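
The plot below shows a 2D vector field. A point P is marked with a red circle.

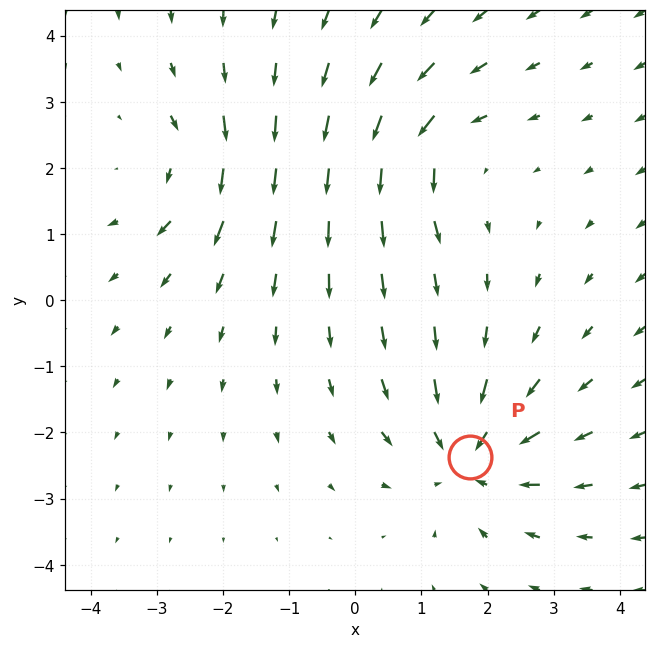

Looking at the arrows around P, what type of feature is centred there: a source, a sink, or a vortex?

sink

At P (1.7, -2.4) the arrows converge inward. Divergence about -4, curl ≈0 — negative divergence with near-zero curl is a sink.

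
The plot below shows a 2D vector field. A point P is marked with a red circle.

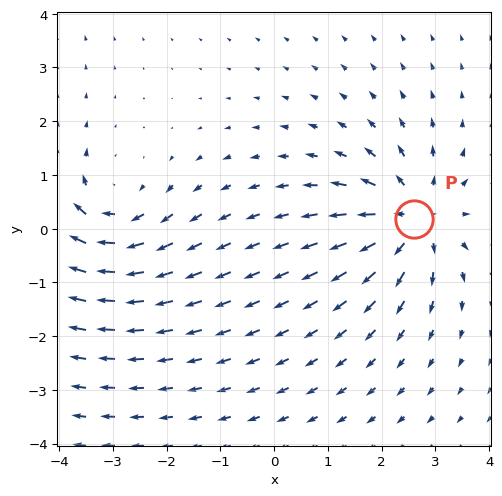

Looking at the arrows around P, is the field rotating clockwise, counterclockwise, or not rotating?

not rotating

Near P at (2.6, 0.2) the arrows show no circulation. The curl there is ≈0.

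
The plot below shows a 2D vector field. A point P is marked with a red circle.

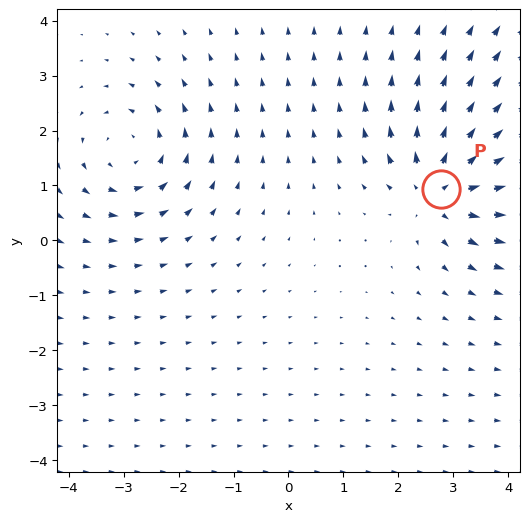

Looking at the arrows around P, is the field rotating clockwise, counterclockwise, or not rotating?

Near P at (2.8, 0.9) the arrows show no circulation. The curl there is ≈0.

not rotating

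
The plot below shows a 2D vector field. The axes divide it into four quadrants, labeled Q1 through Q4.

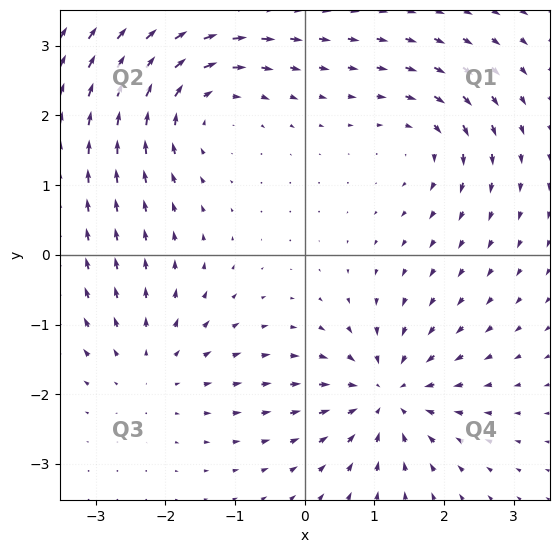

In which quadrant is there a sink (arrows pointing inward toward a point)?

The sink sits at approximately (1.2, -2.0), which lies in quadrant Q4. The divergence there is about -6, negative as expected for a sink.

Q4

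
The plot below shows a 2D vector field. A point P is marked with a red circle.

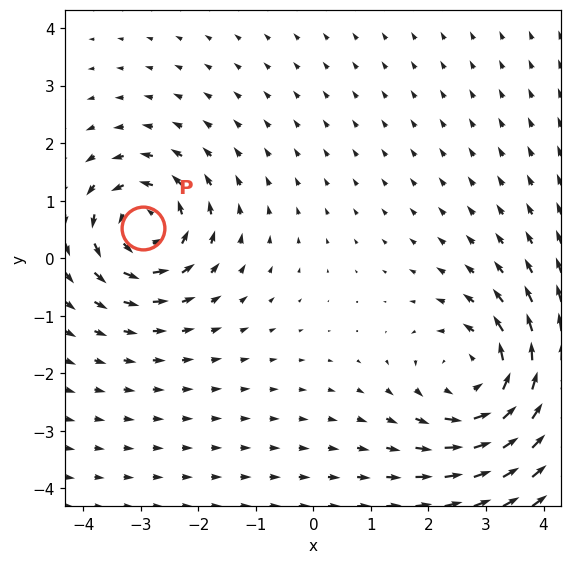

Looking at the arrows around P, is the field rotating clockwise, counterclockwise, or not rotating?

Near P at (-3.0, 0.5) the arrows circulate counterclockwise. The curl (z-component) there is about +5; positive curl means counterclockwise rotation.

counterclockwise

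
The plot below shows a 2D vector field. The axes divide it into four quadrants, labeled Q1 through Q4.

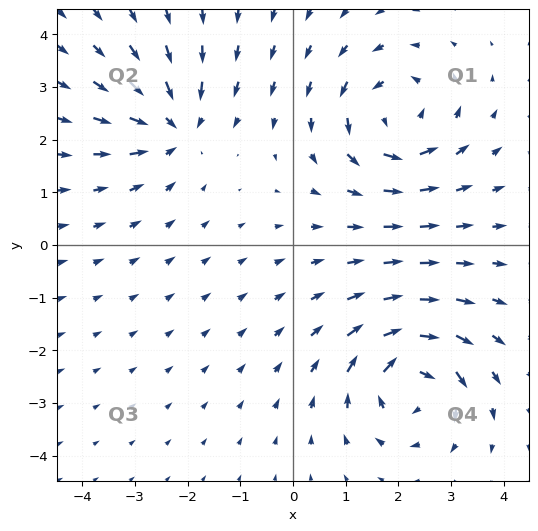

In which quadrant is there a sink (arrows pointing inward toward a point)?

Q2

The sink sits at approximately (-2.3, 2.3), which lies in quadrant Q2. The divergence there is about -5, negative as expected for a sink.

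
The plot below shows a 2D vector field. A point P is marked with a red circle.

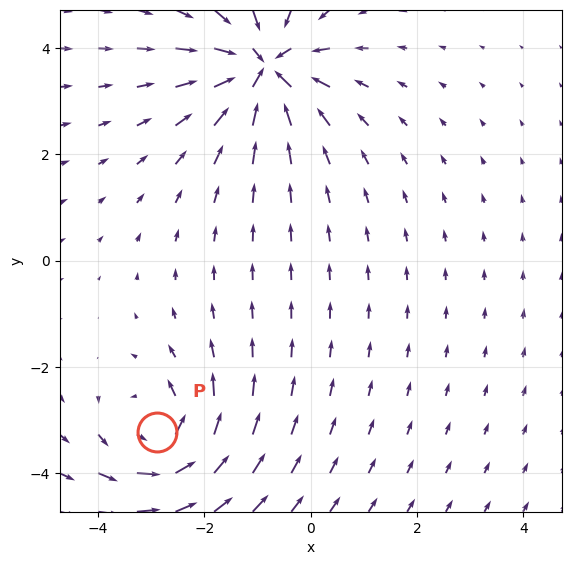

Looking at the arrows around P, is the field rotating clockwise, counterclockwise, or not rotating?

counterclockwise

Near P at (-2.9, -3.2) the arrows circulate counterclockwise. The curl (z-component) there is about +4; positive curl means counterclockwise rotation.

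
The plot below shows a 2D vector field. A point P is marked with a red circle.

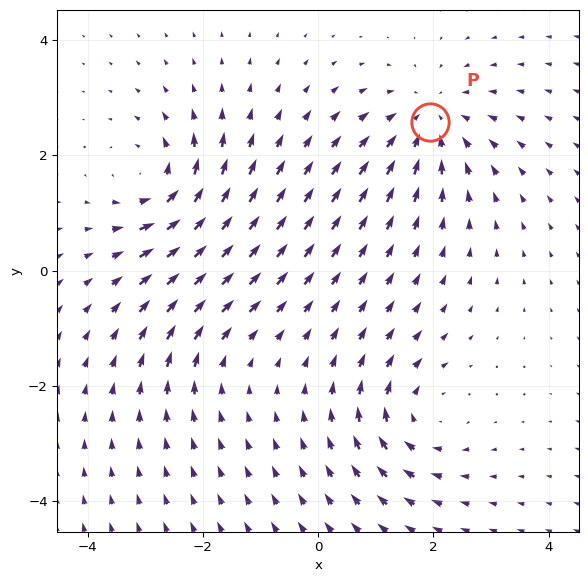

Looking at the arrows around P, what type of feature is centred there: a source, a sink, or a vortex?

At P (1.9, 2.6) the arrows converge inward. Divergence about -5, curl ≈0 — negative divergence with near-zero curl is a sink.

sink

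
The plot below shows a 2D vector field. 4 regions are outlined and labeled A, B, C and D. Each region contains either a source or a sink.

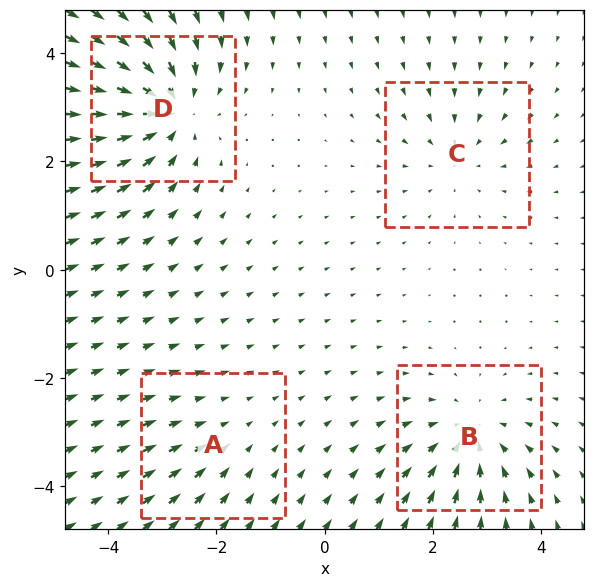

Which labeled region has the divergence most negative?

Divergence at each region's feature centre — A: about -2, B: about -4, C: about -3, D: about -6. Region D is most negative.

D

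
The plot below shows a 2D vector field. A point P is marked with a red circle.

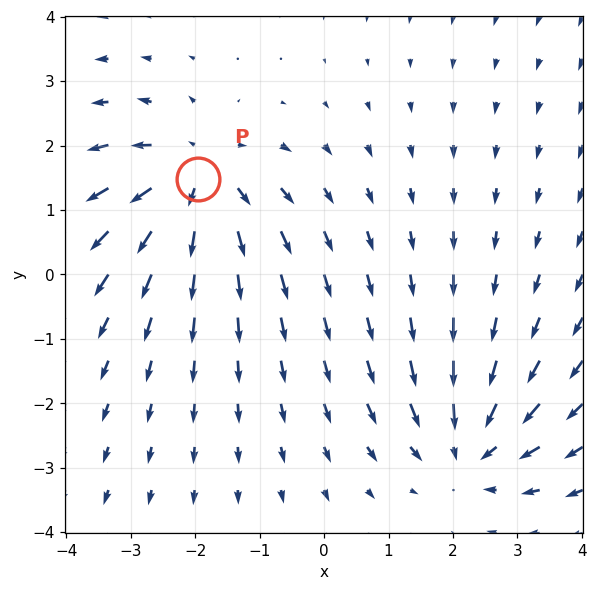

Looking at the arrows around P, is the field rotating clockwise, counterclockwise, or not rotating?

Near P at (-2.0, 1.5) the arrows show no circulation. The curl there is ≈0.

not rotating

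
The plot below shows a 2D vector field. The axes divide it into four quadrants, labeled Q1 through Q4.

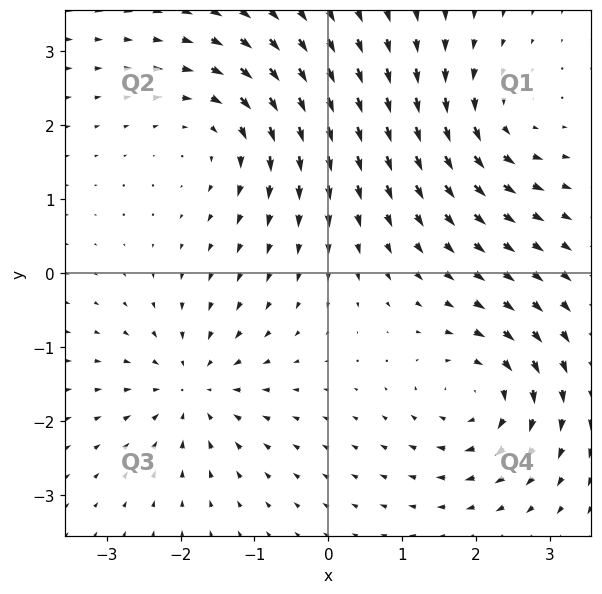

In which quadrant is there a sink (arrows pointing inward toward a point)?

Q3

The sink sits at approximately (-1.8, -1.6), which lies in quadrant Q3. The divergence there is about -5, negative as expected for a sink.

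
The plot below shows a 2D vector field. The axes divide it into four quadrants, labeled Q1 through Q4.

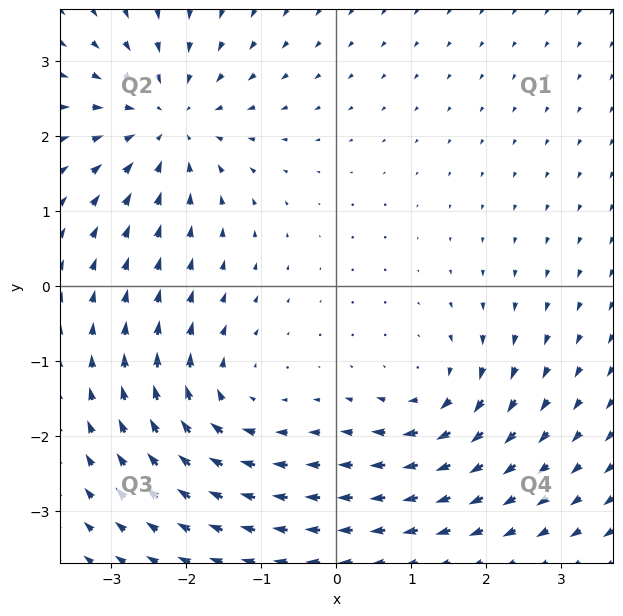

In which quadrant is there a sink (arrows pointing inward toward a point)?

Q2

The sink sits at approximately (-2.2, 2.2), which lies in quadrant Q2. The divergence there is about -4, negative as expected for a sink.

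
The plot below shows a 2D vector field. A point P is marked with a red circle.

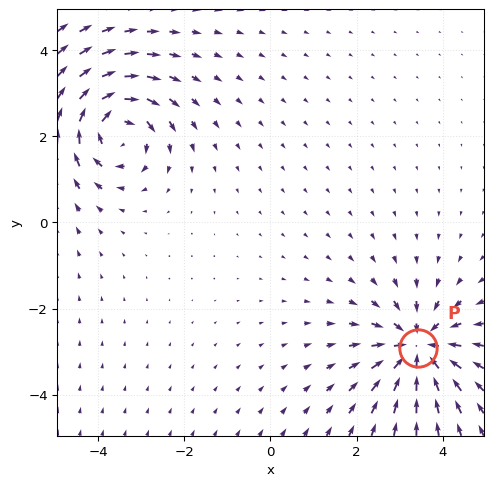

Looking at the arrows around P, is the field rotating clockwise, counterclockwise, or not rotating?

Near P at (3.4, -2.9) the arrows show no circulation. The curl there is ≈0.

not rotating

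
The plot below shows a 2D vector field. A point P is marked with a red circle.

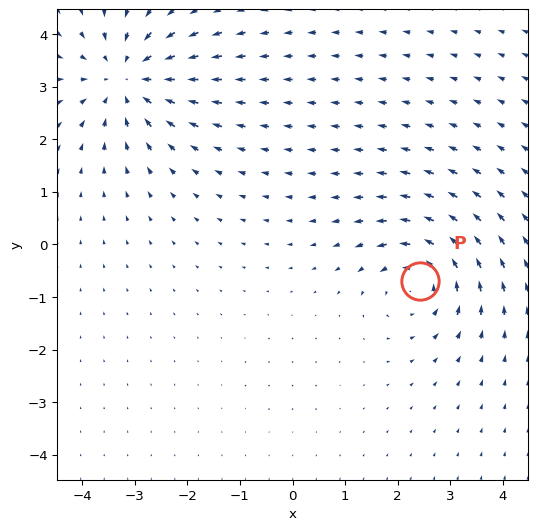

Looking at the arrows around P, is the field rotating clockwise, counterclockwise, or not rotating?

counterclockwise

Near P at (2.4, -0.7) the arrows circulate counterclockwise. The curl (z-component) there is about +5; positive curl means counterclockwise rotation.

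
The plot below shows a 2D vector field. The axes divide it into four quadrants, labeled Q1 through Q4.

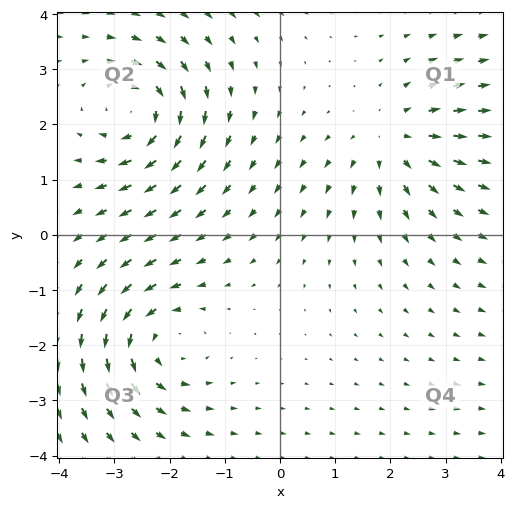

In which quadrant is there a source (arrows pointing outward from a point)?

The source sits at approximately (2.0, 1.7), which lies in quadrant Q1. The divergence there is about +3, positive as expected for a source.

Q1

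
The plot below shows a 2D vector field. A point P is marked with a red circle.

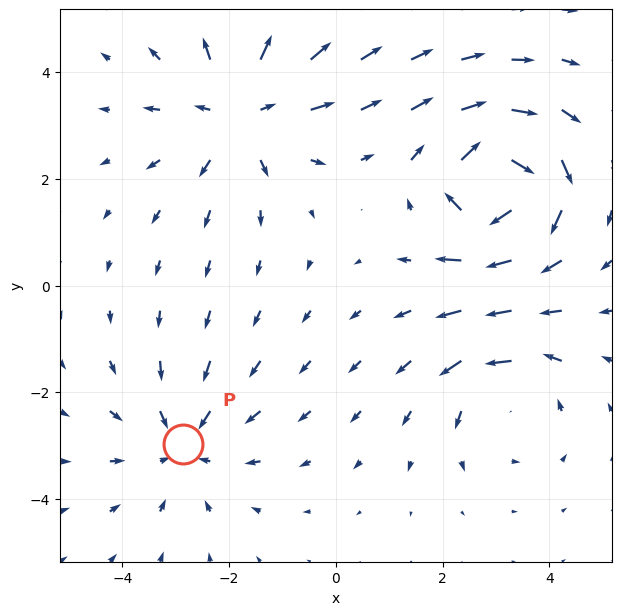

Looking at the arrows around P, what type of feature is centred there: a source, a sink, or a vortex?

sink

At P (-2.9, -3.0) the arrows converge inward. Divergence about -3, curl ≈0 — negative divergence with near-zero curl is a sink.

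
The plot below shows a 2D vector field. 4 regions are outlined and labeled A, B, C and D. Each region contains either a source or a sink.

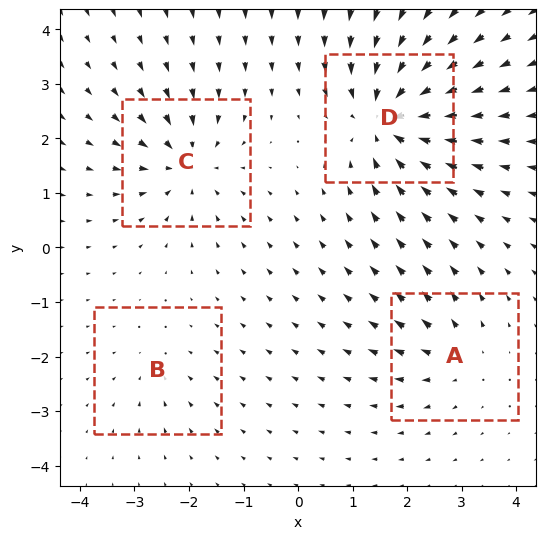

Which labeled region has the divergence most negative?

D

Divergence at each region's feature centre — A: about +4, B: about -2, C: about -6, D: about -8. Region D is most negative.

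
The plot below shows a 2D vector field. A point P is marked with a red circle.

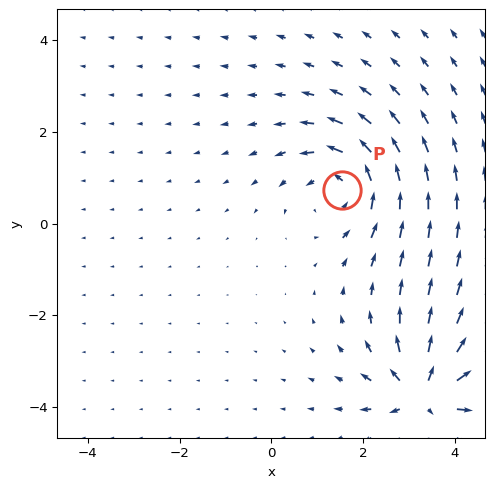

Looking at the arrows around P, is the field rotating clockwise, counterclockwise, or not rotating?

counterclockwise

Near P at (1.5, 0.7) the arrows circulate counterclockwise. The curl (z-component) there is about +5; positive curl means counterclockwise rotation.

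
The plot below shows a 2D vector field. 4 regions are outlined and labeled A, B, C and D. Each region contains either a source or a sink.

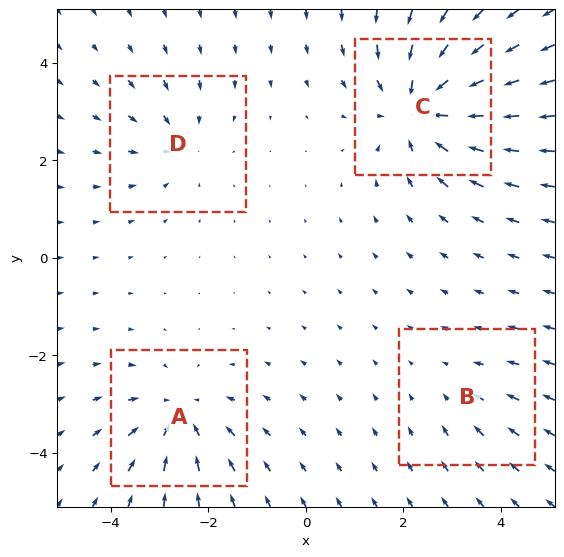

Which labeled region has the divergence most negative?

C

Divergence at each region's feature centre — A: about -4, B: about -2, C: about -7, D: about -3. Region C is most negative.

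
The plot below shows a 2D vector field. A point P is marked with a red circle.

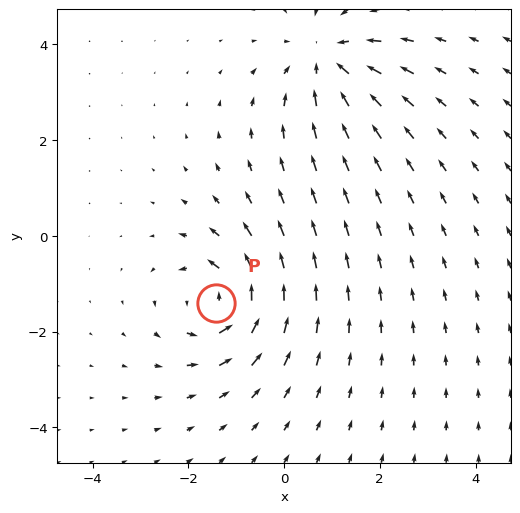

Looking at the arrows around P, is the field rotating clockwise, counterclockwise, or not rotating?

counterclockwise

Near P at (-1.4, -1.4) the arrows circulate counterclockwise. The curl (z-component) there is about +5; positive curl means counterclockwise rotation.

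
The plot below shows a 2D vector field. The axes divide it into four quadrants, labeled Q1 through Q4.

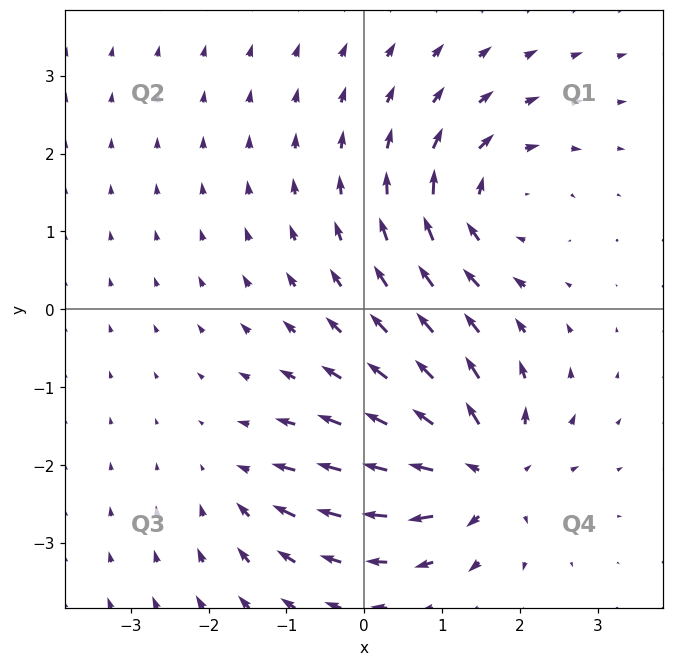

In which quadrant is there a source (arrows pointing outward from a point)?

Q4

The source sits at approximately (1.5, -2.1), which lies in quadrant Q4. The divergence there is about +7, positive as expected for a source.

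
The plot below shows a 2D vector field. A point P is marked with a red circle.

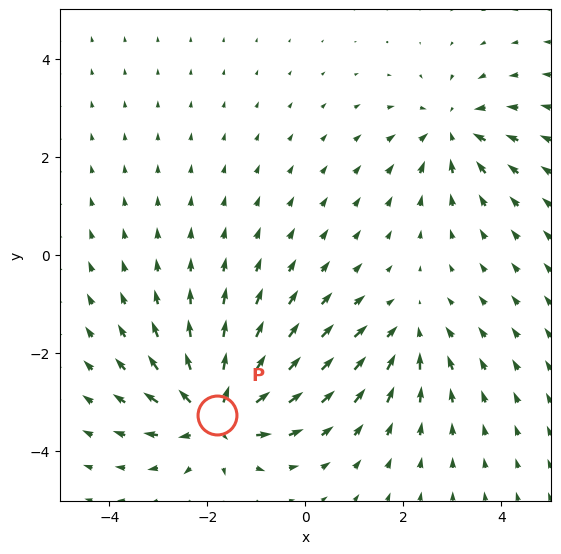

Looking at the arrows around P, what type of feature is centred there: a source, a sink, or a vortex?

At P (-1.8, -3.3) the arrows spread outward. Divergence about +7, curl ≈0 — positive divergence with near-zero curl is a source.

source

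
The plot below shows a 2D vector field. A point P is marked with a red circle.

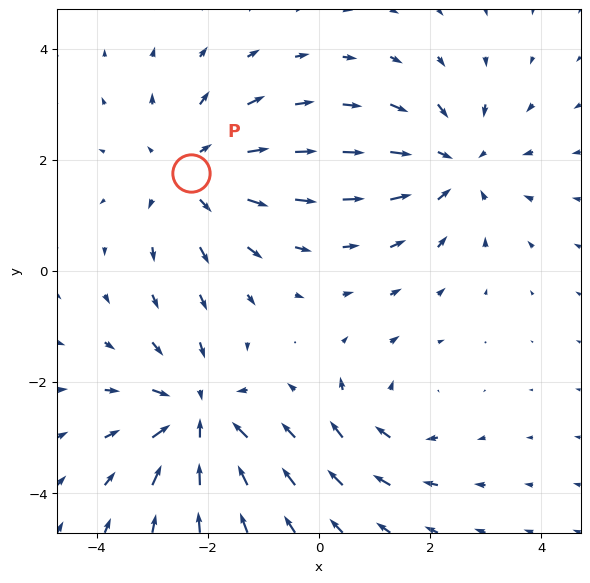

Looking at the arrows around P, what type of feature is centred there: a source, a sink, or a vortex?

source

At P (-2.3, 1.8) the arrows spread outward. Divergence about +3, curl ≈0 — positive divergence with near-zero curl is a source.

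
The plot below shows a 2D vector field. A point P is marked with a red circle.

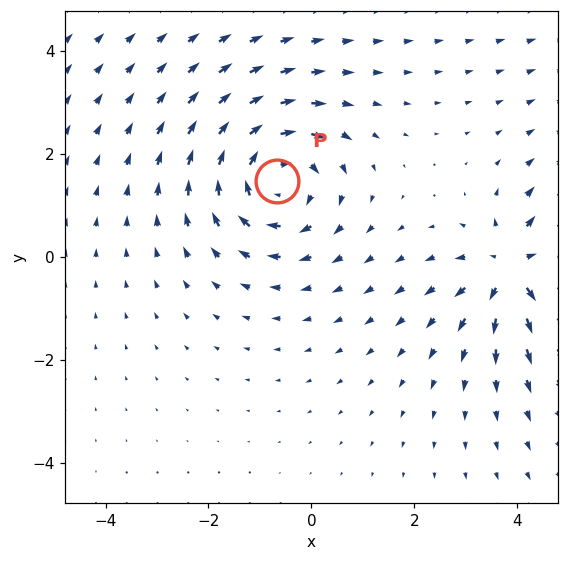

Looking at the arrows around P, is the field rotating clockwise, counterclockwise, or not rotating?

Near P at (-0.7, 1.5) the arrows circulate clockwise. The curl (z-component) there is about -3; negative curl means clockwise rotation.

clockwise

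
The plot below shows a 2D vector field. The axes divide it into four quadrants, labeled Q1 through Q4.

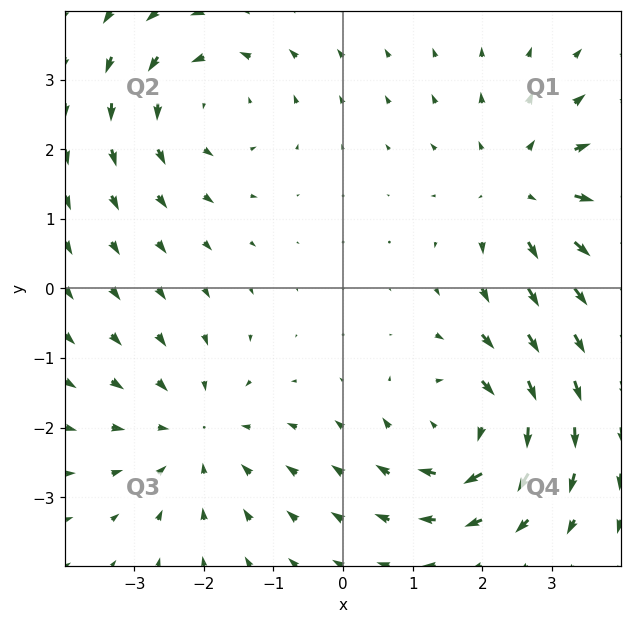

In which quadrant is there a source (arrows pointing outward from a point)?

Q1

The source sits at approximately (2.6, 1.4), which lies in quadrant Q1. The divergence there is about +4, positive as expected for a source.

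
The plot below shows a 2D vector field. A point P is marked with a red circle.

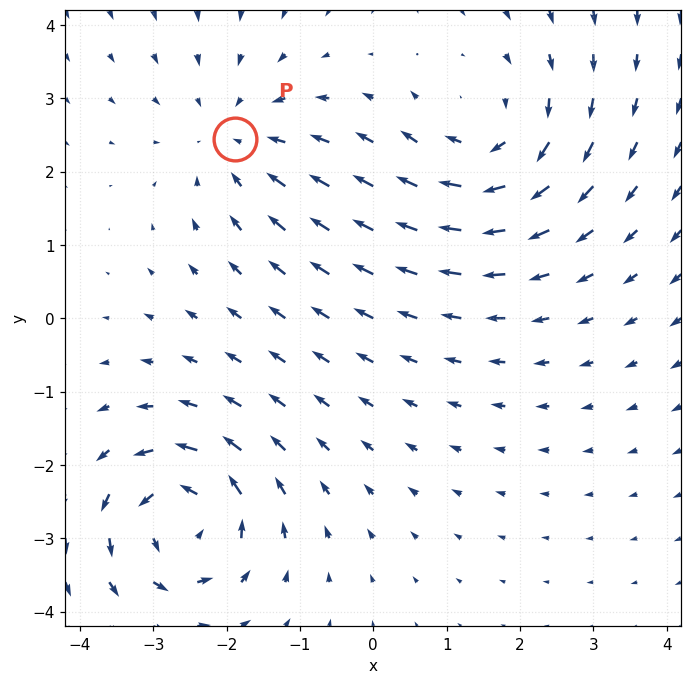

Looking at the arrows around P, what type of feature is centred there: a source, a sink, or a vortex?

At P (-1.9, 2.4) the arrows converge inward. Divergence about -3, curl ≈0 — negative divergence with near-zero curl is a sink.

sink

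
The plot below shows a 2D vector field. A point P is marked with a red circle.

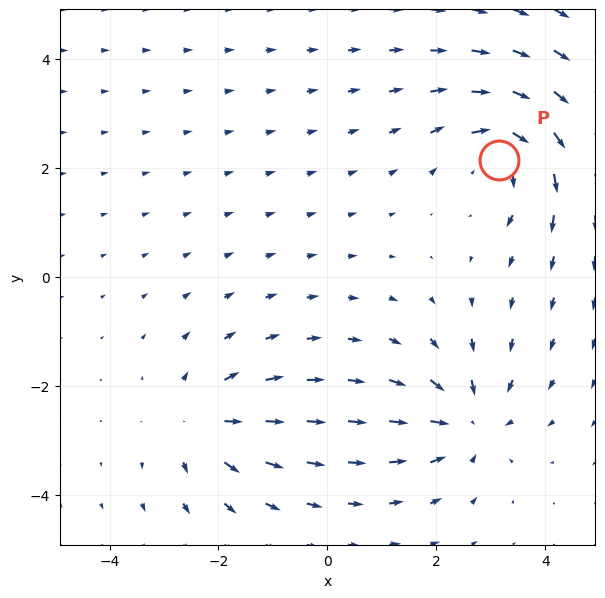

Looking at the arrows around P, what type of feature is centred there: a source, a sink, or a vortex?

At P (3.2, 2.1) the arrows circulate clockwise. Divergence ≈0, curl about -4 — near-zero divergence with nonzero curl is a vortex.

vortex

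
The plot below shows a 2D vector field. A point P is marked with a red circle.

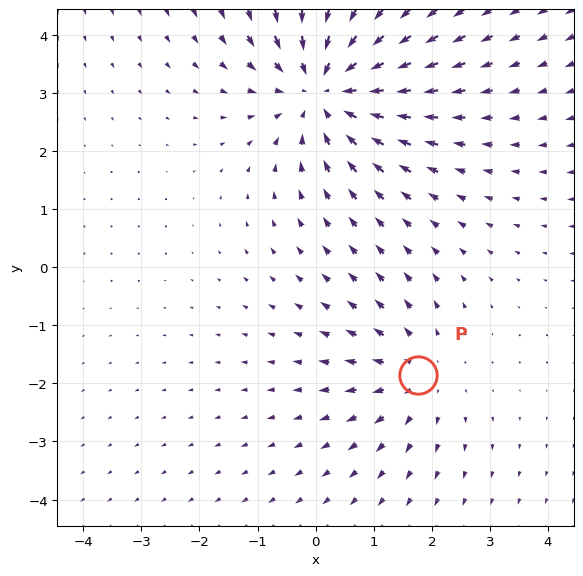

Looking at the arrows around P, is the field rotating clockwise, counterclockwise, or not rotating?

not rotating

Near P at (1.8, -1.9) the arrows show no circulation. The curl there is ≈0.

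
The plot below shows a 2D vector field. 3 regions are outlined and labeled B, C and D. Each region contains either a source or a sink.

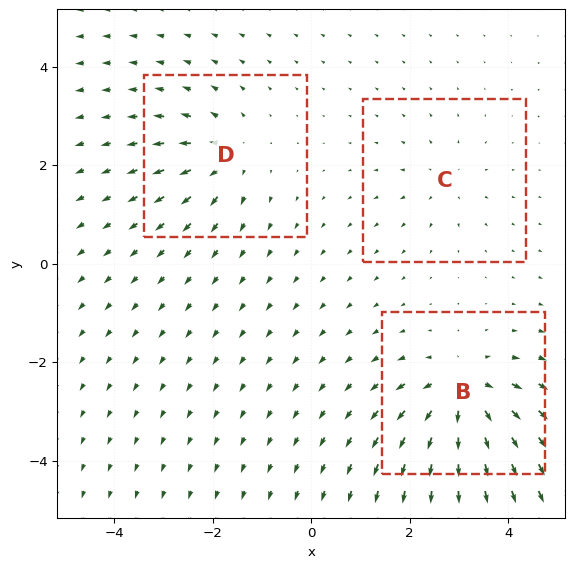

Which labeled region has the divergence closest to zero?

C

Divergence at each region's feature centre — B: about +6, C: about +2, D: about +4. Region C is closest to zero.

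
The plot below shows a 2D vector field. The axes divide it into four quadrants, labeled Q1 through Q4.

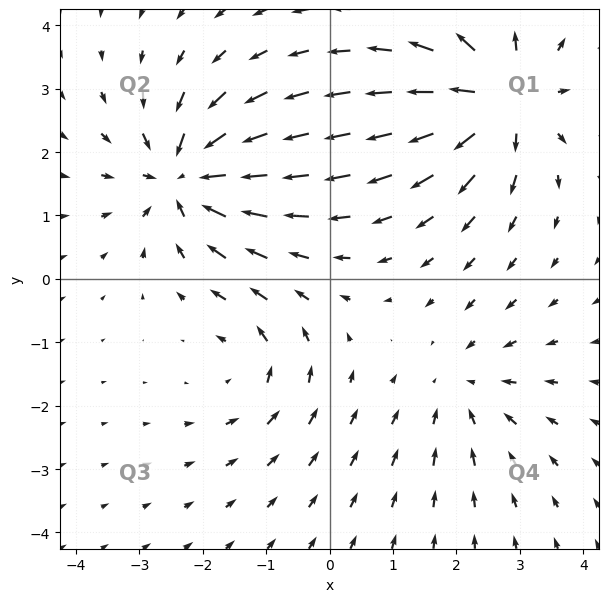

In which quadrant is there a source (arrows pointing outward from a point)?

Q1

The source sits at approximately (2.7, 2.8), which lies in quadrant Q1. The divergence there is about +6, positive as expected for a source.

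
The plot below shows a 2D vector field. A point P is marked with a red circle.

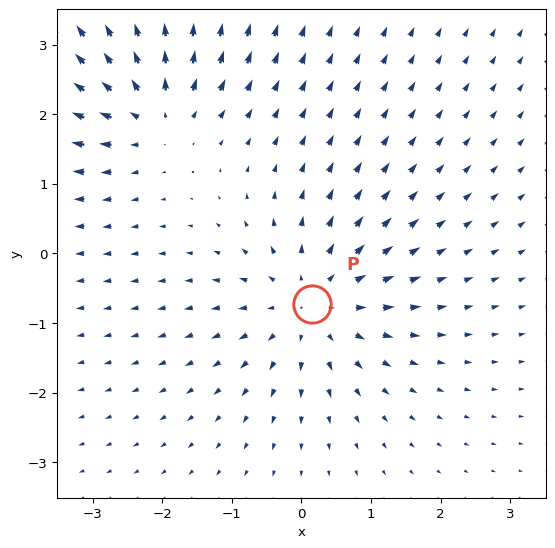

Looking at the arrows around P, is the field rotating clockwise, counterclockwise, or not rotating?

not rotating

Near P at (0.2, -0.7) the arrows show no circulation. The curl there is ≈0.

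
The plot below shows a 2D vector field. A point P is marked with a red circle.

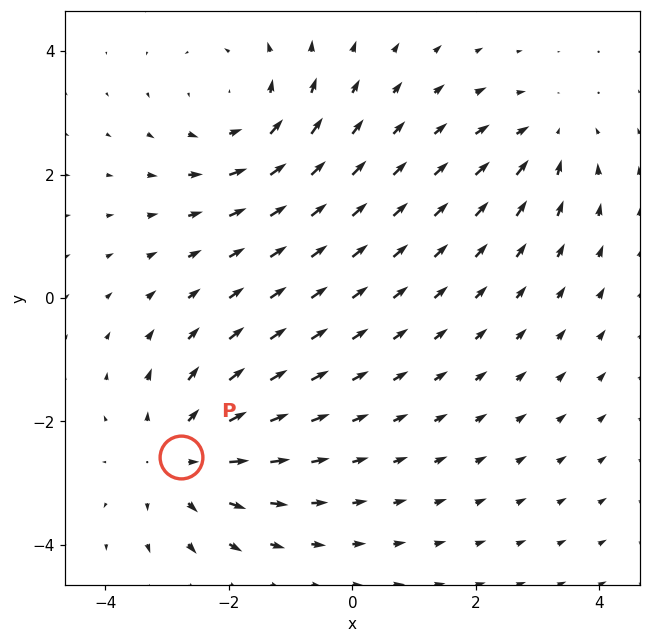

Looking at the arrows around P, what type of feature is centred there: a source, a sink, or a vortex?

At P (-2.8, -2.6) the arrows spread outward. Divergence about +4, curl ≈0 — positive divergence with near-zero curl is a source.

source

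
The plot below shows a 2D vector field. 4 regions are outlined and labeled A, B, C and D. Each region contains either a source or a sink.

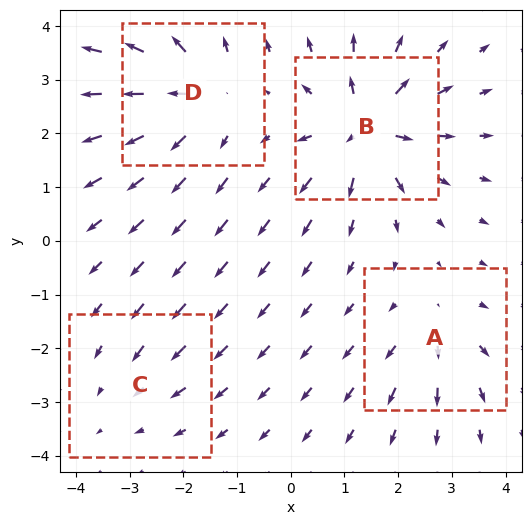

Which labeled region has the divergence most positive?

B

Divergence at each region's feature centre — A: about +4, B: about +8, C: about -2, D: about +7. Region B is most positive.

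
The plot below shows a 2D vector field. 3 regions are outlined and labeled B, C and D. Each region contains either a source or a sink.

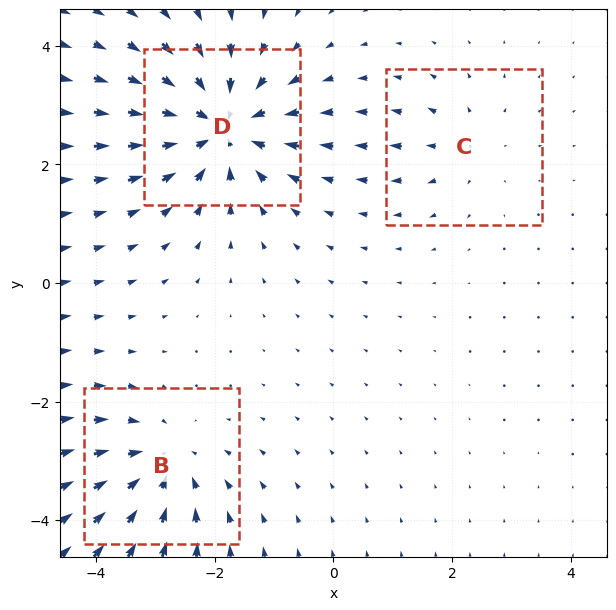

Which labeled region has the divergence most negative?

Divergence at each region's feature centre — B: about -3, C: about +2, D: about -5. Region D is most negative.

D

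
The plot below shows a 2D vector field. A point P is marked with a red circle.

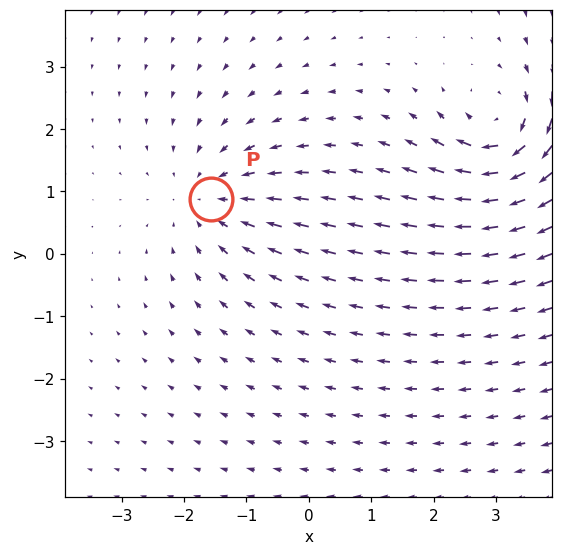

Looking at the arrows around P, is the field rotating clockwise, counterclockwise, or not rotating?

not rotating

Near P at (-1.6, 0.9) the arrows show no circulation. The curl there is ≈0.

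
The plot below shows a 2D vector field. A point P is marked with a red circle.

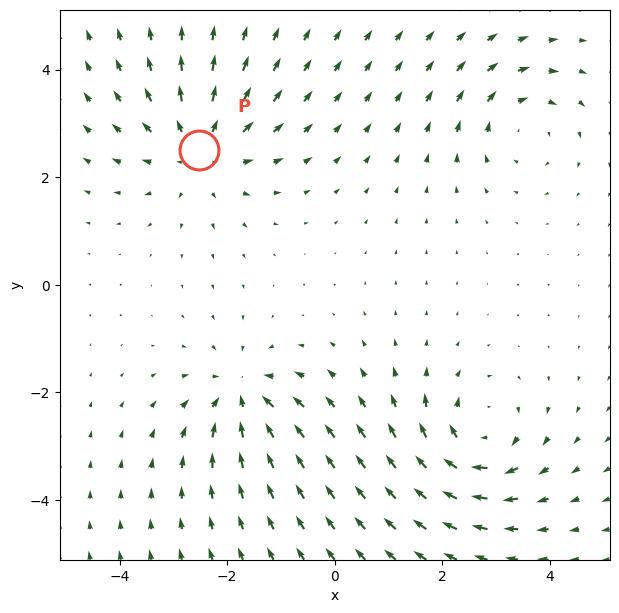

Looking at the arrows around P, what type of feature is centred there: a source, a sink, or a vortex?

source

At P (-2.5, 2.5) the arrows spread outward. Divergence about +4, curl ≈0 — positive divergence with near-zero curl is a source.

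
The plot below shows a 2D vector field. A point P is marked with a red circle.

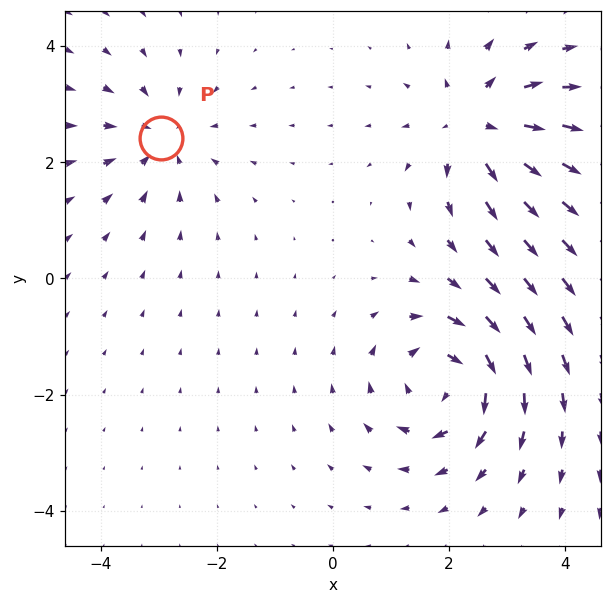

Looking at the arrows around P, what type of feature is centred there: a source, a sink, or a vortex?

sink

At P (-3.0, 2.4) the arrows converge inward. Divergence about -3, curl ≈0 — negative divergence with near-zero curl is a sink.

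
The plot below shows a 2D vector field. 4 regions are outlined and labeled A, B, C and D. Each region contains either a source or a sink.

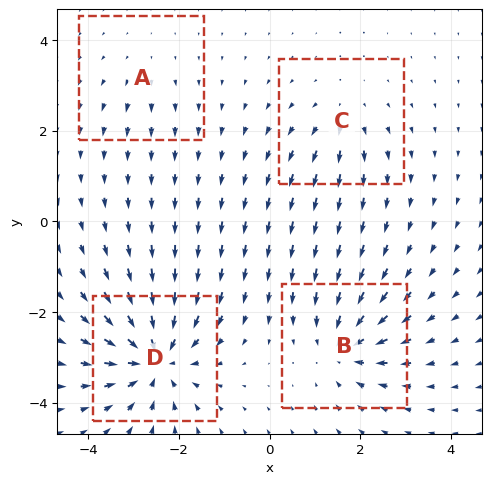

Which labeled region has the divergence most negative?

Divergence at each region's feature centre — A: about +2, B: about -5, C: about +3, D: about -8. Region D is most negative.

D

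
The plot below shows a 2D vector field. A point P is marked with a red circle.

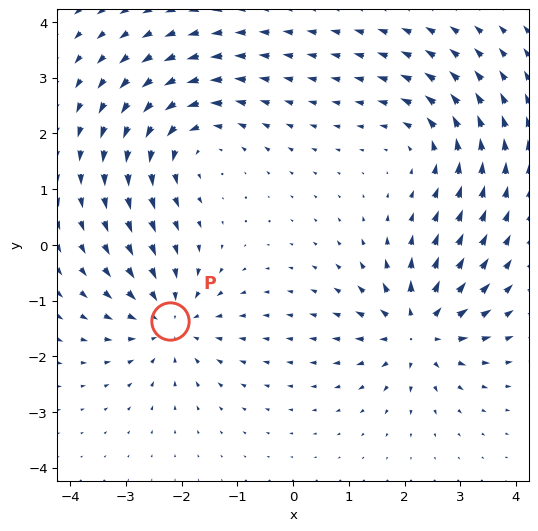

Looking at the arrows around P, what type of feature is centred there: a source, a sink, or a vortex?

sink

At P (-2.2, -1.4) the arrows converge inward. Divergence about -5, curl ≈0 — negative divergence with near-zero curl is a sink.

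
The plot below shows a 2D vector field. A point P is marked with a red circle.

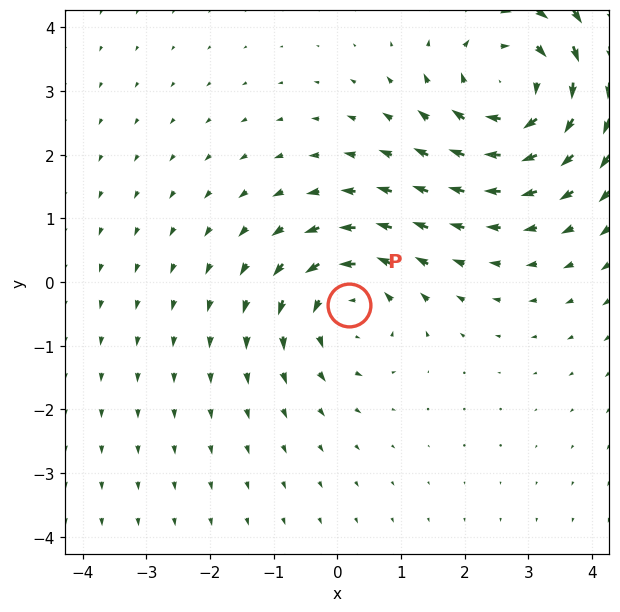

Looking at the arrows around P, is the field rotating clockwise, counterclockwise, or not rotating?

counterclockwise

Near P at (0.2, -0.4) the arrows circulate counterclockwise. The curl (z-component) there is about +4; positive curl means counterclockwise rotation.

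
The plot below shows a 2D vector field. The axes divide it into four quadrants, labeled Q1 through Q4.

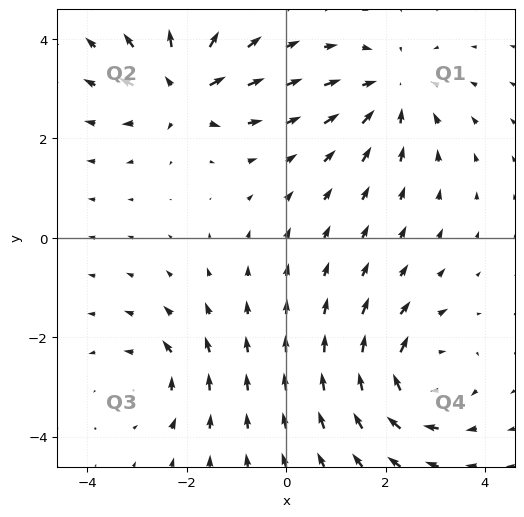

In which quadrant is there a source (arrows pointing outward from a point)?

The source sits at approximately (-2.1, 3.0), which lies in quadrant Q2. The divergence there is about +6, positive as expected for a source.

Q2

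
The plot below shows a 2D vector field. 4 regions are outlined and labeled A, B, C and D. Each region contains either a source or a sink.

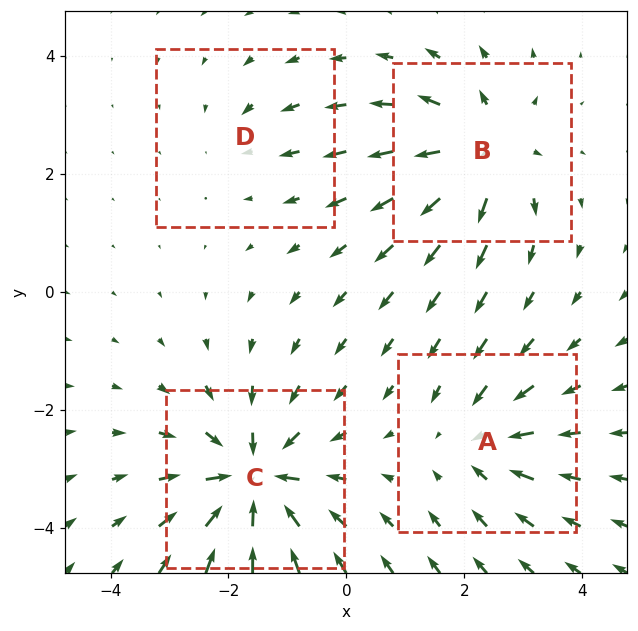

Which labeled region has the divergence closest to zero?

D

Divergence at each region's feature centre — A: about -4, B: about +5, C: about -7, D: about -2. Region D is closest to zero.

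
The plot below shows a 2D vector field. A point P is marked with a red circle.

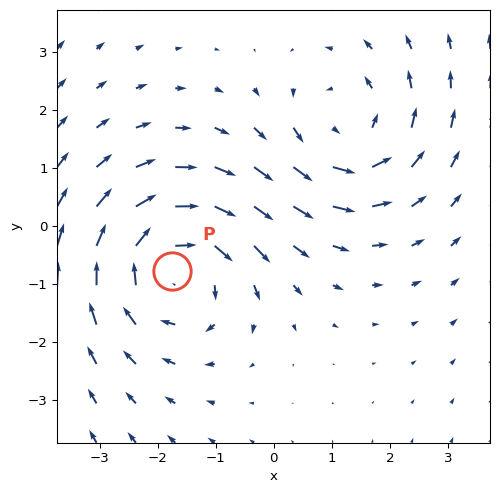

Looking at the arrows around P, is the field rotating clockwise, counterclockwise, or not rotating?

Near P at (-1.8, -0.8) the arrows circulate clockwise. The curl (z-component) there is about -4; negative curl means clockwise rotation.

clockwise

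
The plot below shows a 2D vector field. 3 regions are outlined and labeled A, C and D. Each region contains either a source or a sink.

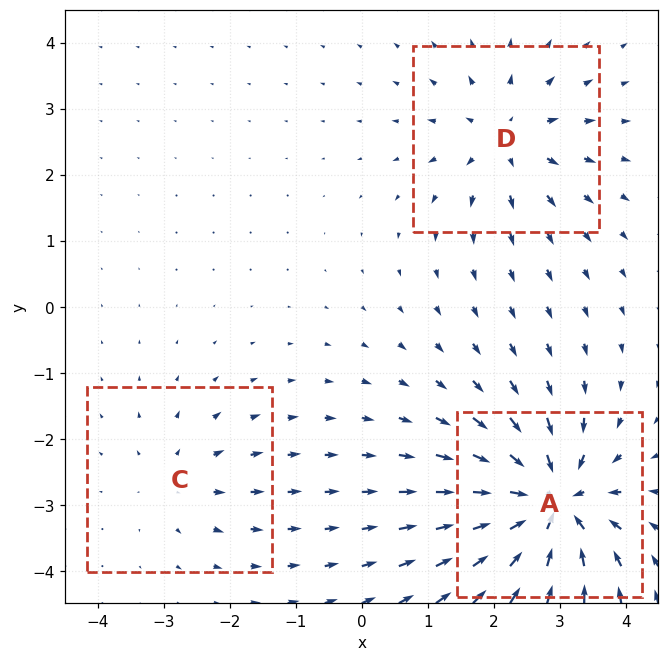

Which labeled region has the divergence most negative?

Divergence at each region's feature centre — A: about -7, C: about +2, D: about +4. Region A is most negative.

A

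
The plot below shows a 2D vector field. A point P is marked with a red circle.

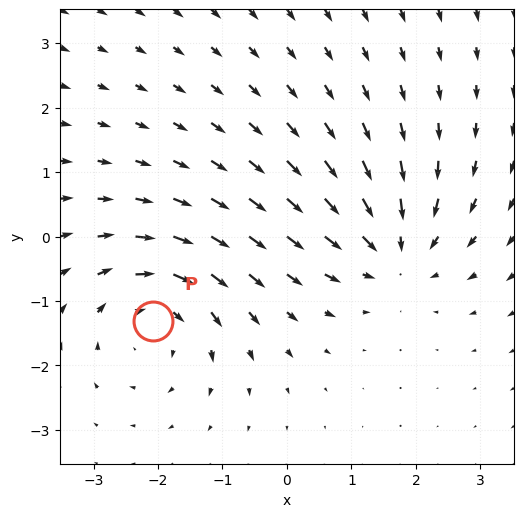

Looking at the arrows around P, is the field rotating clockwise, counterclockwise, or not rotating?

Near P at (-2.1, -1.3) the arrows circulate clockwise. The curl (z-component) there is about -5; negative curl means clockwise rotation.

clockwise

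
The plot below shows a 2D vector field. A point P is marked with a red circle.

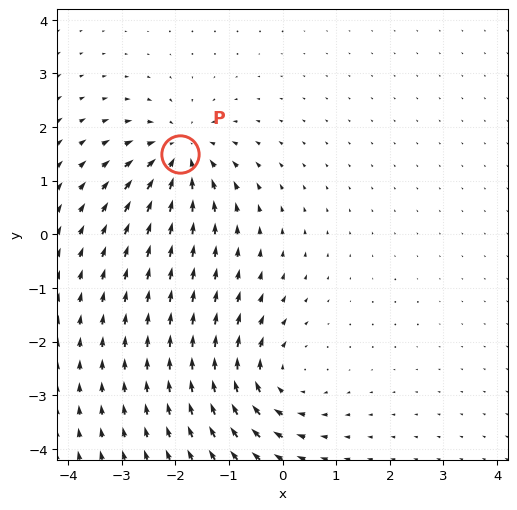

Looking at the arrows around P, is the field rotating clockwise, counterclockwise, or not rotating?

Near P at (-1.9, 1.5) the arrows show no circulation. The curl there is ≈0.

not rotating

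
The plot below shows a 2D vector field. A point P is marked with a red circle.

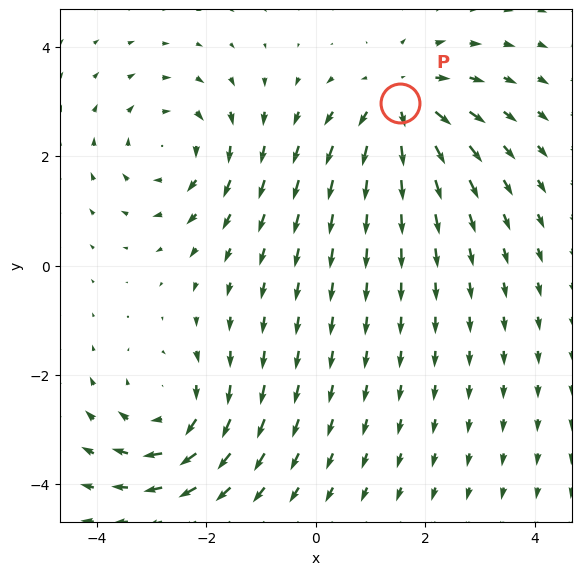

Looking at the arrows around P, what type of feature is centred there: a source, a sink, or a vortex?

source

At P (1.5, 3.0) the arrows spread outward. Divergence about +5, curl ≈0 — positive divergence with near-zero curl is a source.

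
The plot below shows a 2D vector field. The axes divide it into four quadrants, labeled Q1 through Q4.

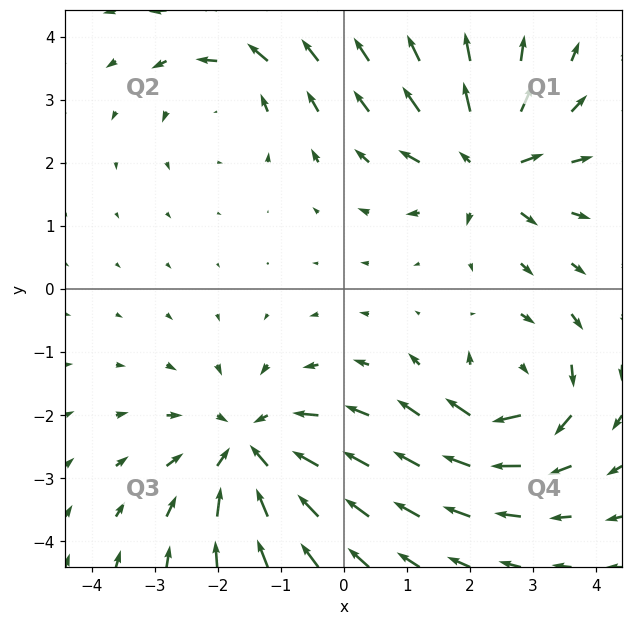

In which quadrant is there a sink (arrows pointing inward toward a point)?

Q3

The sink sits at approximately (-1.5, -2.5), which lies in quadrant Q3. The divergence there is about -5, negative as expected for a sink.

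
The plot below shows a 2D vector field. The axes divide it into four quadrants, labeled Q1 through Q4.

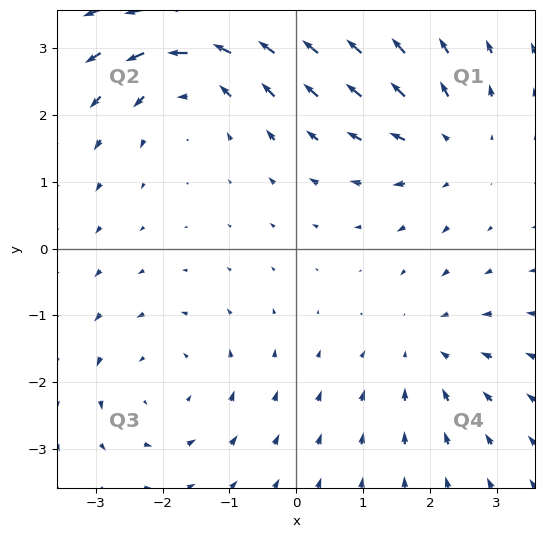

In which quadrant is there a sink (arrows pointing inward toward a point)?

The sink sits at approximately (1.9, -1.5), which lies in quadrant Q4. The divergence there is about -3, negative as expected for a sink.

Q4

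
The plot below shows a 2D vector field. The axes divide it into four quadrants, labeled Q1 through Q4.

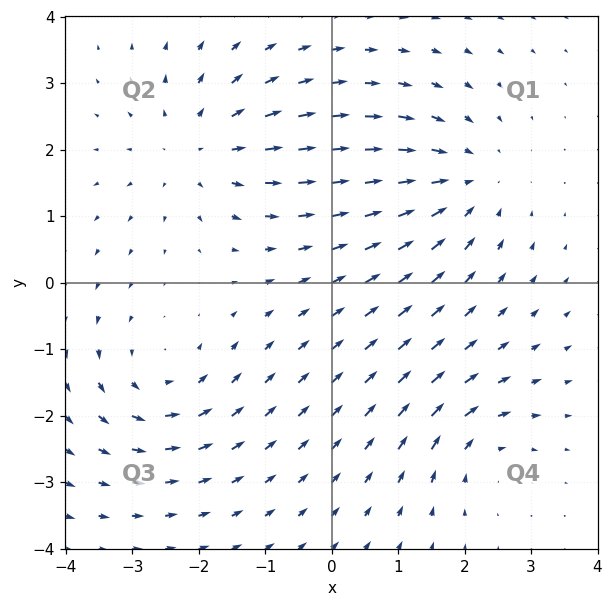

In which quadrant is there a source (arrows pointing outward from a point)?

Q2

The source sits at approximately (-2.0, 2.0), which lies in quadrant Q2. The divergence there is about +4, positive as expected for a source.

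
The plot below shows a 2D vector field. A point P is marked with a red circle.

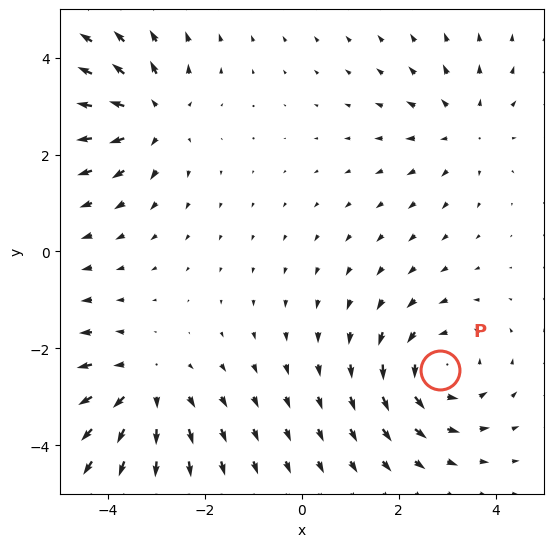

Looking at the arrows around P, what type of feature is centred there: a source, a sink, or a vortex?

vortex

At P (2.8, -2.5) the arrows circulate counterclockwise. Divergence ≈0, curl about +4 — near-zero divergence with nonzero curl is a vortex.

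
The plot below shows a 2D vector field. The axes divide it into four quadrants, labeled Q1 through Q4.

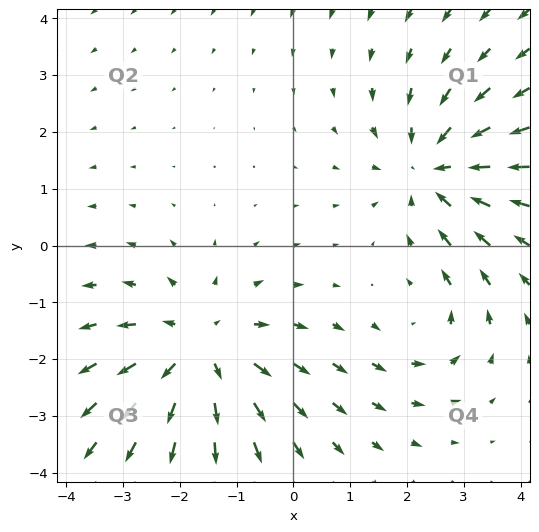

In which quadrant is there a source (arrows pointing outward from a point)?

The source sits at approximately (-1.6, -1.8), which lies in quadrant Q3. The divergence there is about +4, positive as expected for a source.

Q3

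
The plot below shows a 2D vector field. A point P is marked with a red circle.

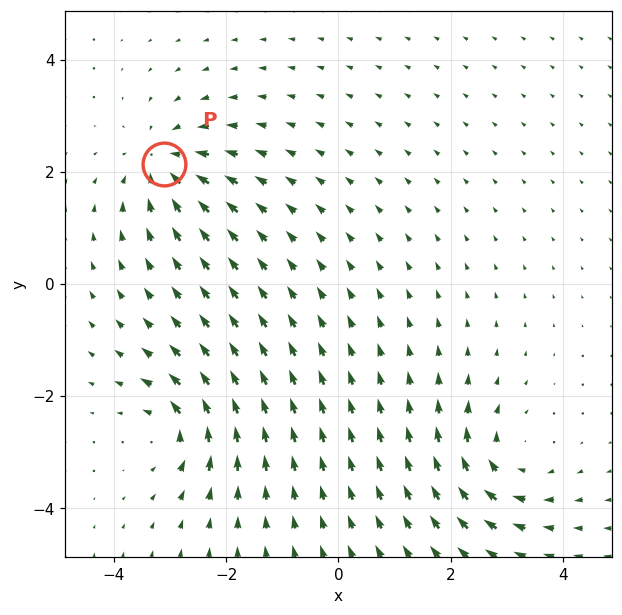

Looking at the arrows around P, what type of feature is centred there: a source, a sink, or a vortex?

At P (-3.1, 2.1) the arrows converge inward. Divergence about -5, curl ≈0 — negative divergence with near-zero curl is a sink.

sink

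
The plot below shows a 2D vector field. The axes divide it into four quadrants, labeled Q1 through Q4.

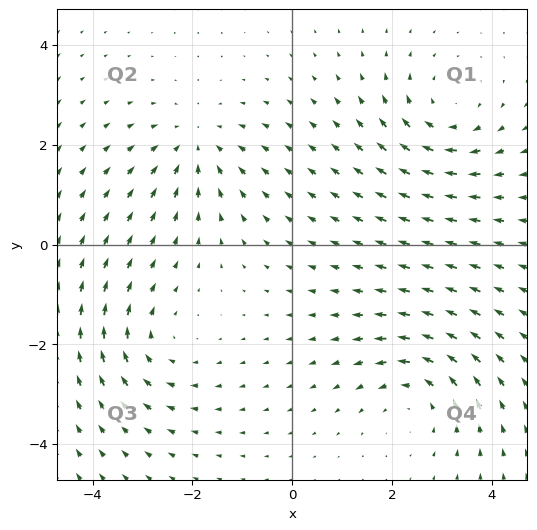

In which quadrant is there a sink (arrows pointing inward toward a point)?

The sink sits at approximately (-1.9, 2.0), which lies in quadrant Q2. The divergence there is about -4, negative as expected for a sink.

Q2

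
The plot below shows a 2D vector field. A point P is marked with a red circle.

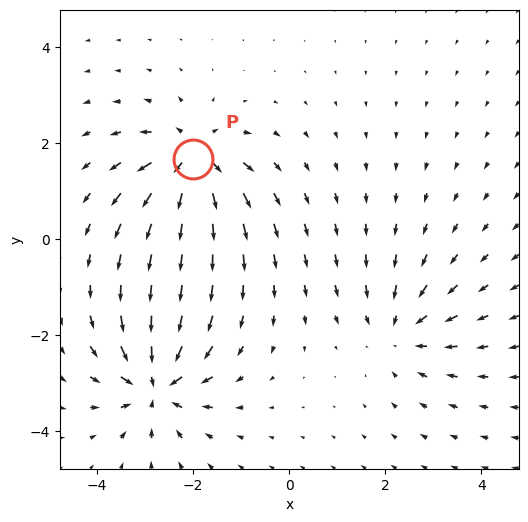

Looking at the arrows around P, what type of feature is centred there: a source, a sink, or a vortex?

source

At P (-2.0, 1.7) the arrows spread outward. Divergence about +6, curl ≈0 — positive divergence with near-zero curl is a source.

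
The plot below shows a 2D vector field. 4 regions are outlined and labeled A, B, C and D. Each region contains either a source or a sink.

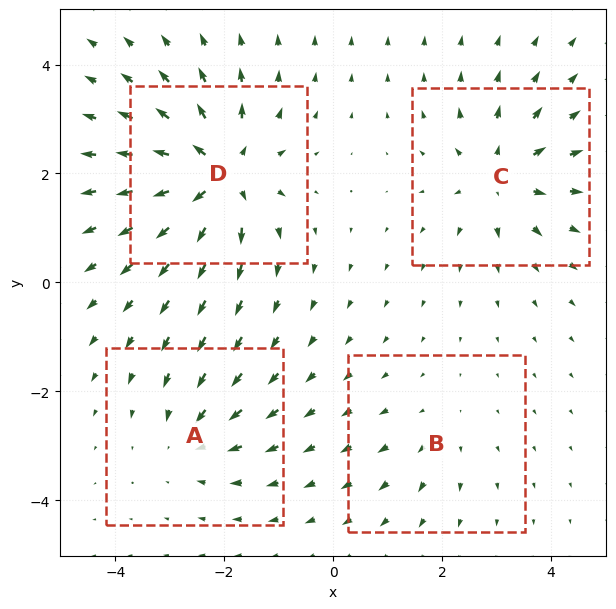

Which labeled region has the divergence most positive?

D

Divergence at each region's feature centre — A: about -4, B: about +2, C: about +5, D: about +7. Region D is most positive.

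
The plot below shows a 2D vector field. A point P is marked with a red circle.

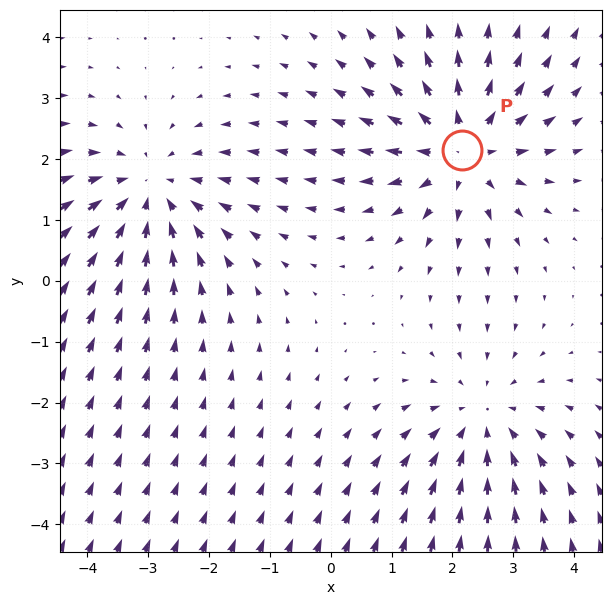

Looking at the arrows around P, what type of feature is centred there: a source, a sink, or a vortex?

source

At P (2.2, 2.2) the arrows spread outward. Divergence about +3, curl ≈0 — positive divergence with near-zero curl is a source.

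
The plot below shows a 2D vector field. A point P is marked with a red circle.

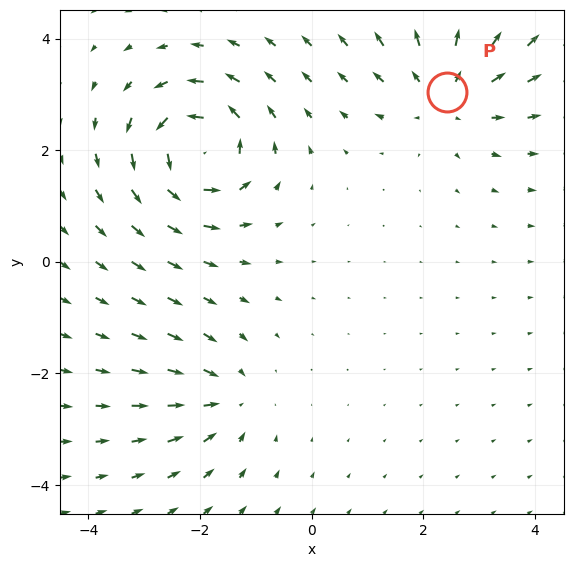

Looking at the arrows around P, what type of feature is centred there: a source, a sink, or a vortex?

At P (2.4, 3.0) the arrows spread outward. Divergence about +4, curl ≈0 — positive divergence with near-zero curl is a source.

source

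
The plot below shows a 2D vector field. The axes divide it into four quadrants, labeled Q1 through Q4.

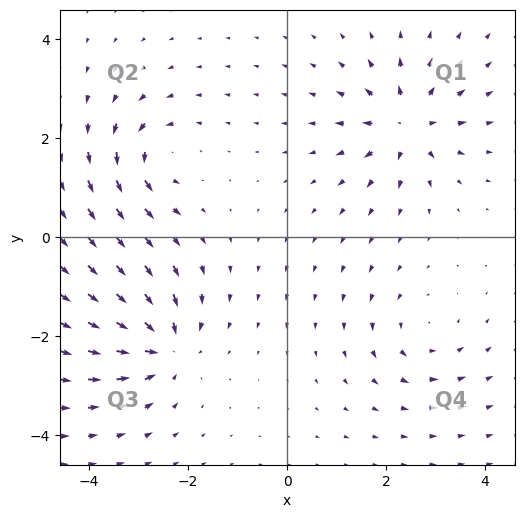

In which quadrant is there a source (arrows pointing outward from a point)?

The source sits at approximately (2.4, 2.3), which lies in quadrant Q1. The divergence there is about +5, positive as expected for a source.

Q1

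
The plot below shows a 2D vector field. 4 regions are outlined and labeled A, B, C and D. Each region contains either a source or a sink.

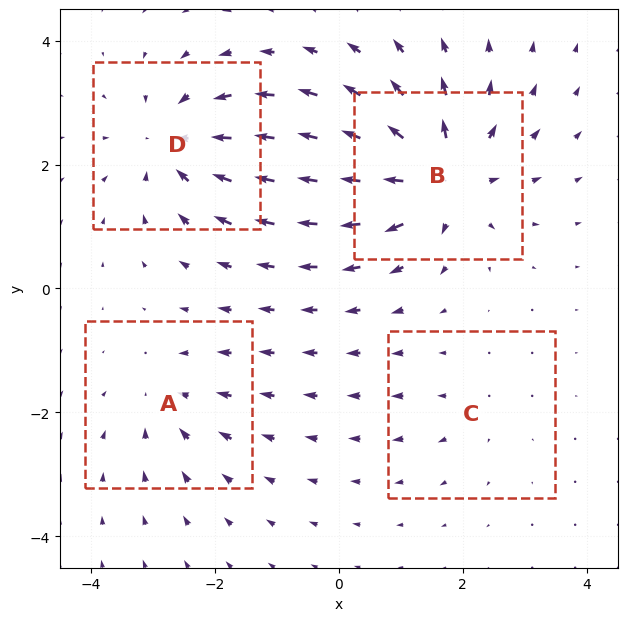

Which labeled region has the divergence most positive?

Divergence at each region's feature centre — A: about -3, B: about +7, C: about +2, D: about -6. Region B is most positive.

B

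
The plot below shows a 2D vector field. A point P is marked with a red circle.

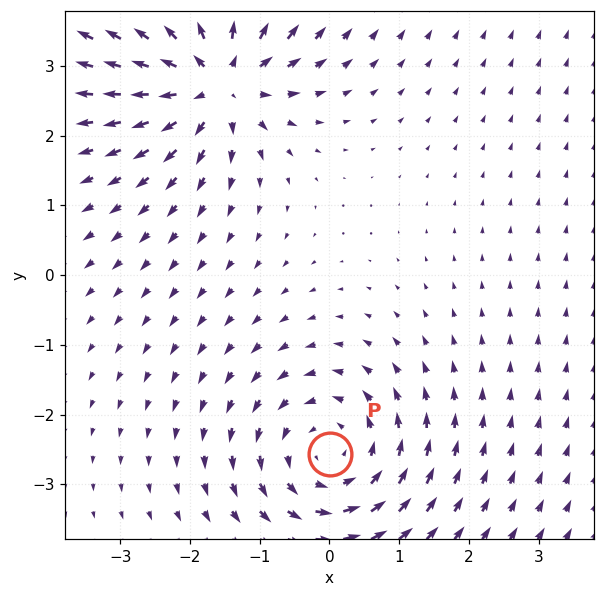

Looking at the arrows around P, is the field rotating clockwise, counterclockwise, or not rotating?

Near P at (0.0, -2.6) the arrows circulate counterclockwise. The curl (z-component) there is about +3; positive curl means counterclockwise rotation.

counterclockwise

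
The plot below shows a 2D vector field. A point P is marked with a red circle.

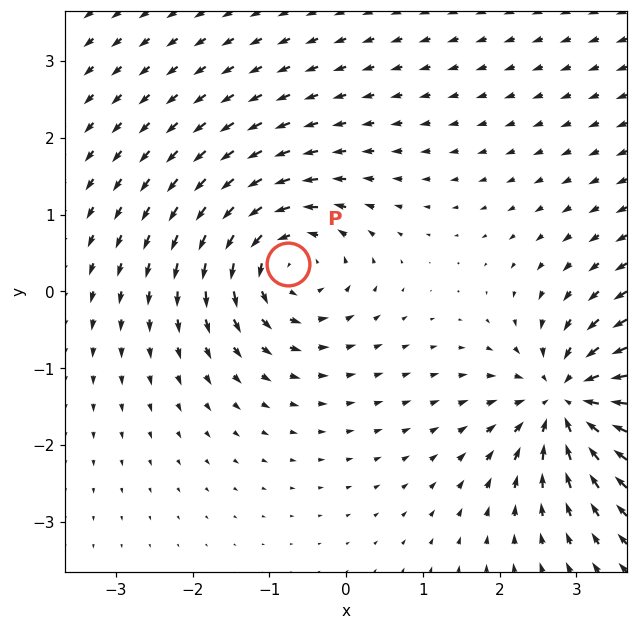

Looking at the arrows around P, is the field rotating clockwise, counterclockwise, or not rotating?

Near P at (-0.8, 0.4) the arrows circulate counterclockwise. The curl (z-component) there is about +5; positive curl means counterclockwise rotation.

counterclockwise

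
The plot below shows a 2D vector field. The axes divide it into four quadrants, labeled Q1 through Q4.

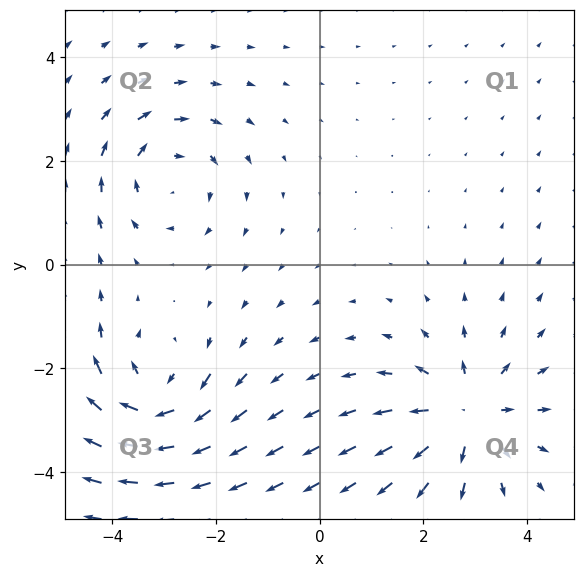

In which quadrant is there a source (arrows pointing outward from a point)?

The source sits at approximately (2.8, -2.9), which lies in quadrant Q4. The divergence there is about +5, positive as expected for a source.

Q4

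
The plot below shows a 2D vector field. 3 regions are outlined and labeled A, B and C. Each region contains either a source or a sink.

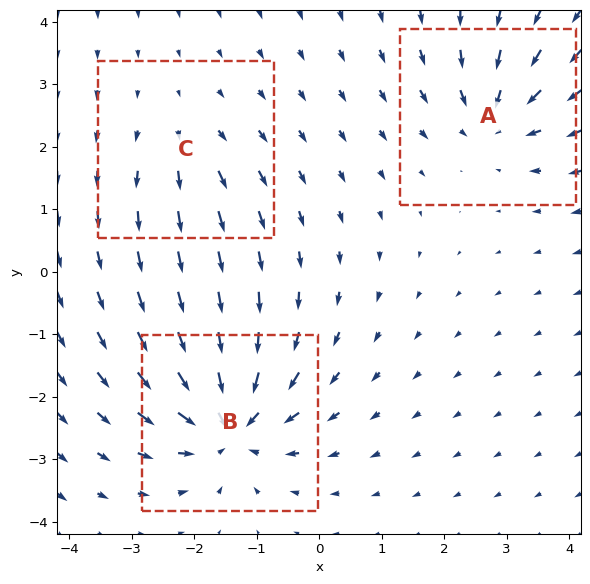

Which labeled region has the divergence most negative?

B

Divergence at each region's feature centre — A: about -4, B: about -6, C: about +2. Region B is most negative.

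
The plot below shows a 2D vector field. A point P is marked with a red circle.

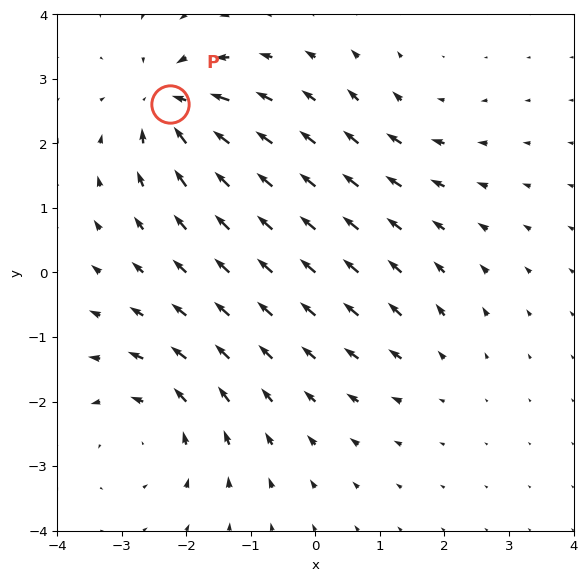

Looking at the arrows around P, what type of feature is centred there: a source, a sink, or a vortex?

At P (-2.3, 2.6) the arrows converge inward. Divergence about -7, curl ≈0 — negative divergence with near-zero curl is a sink.

sink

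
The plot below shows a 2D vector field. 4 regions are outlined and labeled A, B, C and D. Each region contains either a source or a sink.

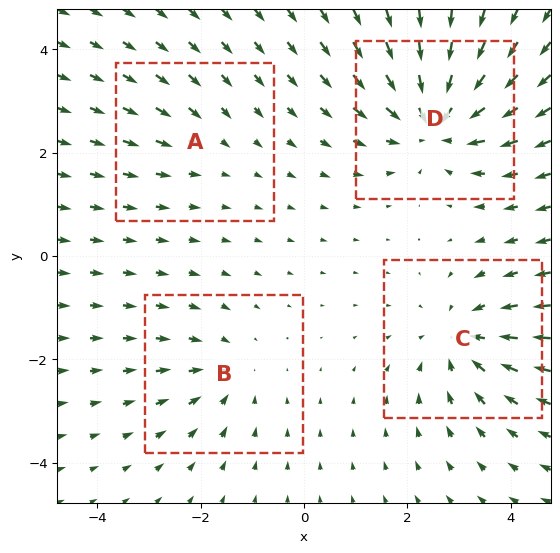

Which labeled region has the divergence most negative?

D

Divergence at each region's feature centre — A: about -2, B: about -3, C: about -5, D: about -6. Region D is most negative.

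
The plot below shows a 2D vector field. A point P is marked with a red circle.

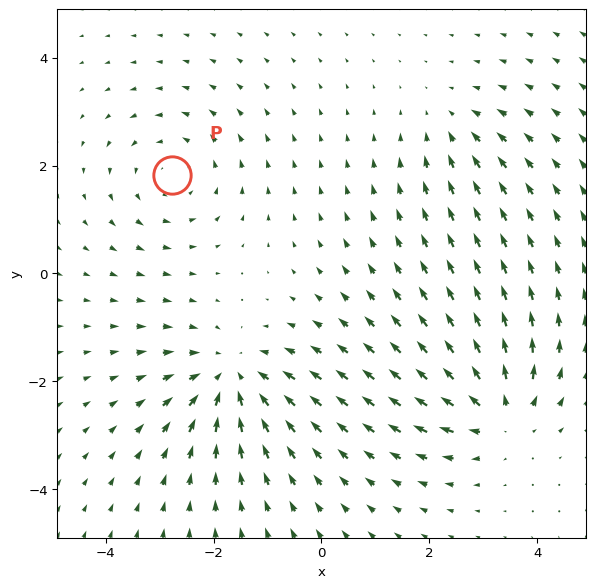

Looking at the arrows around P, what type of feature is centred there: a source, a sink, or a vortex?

vortex

At P (-2.8, 1.8) the arrows circulate counterclockwise. Divergence ≈0, curl about +3 — near-zero divergence with nonzero curl is a vortex.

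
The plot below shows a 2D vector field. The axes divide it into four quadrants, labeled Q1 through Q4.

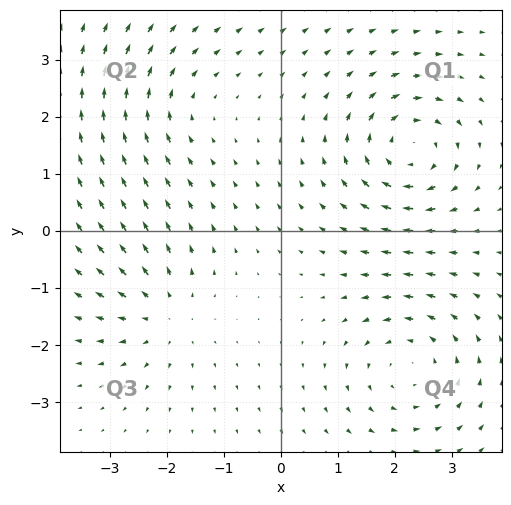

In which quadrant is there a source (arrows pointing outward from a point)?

The source sits at approximately (-2.0, -1.5), which lies in quadrant Q3. The divergence there is about +4, positive as expected for a source.

Q3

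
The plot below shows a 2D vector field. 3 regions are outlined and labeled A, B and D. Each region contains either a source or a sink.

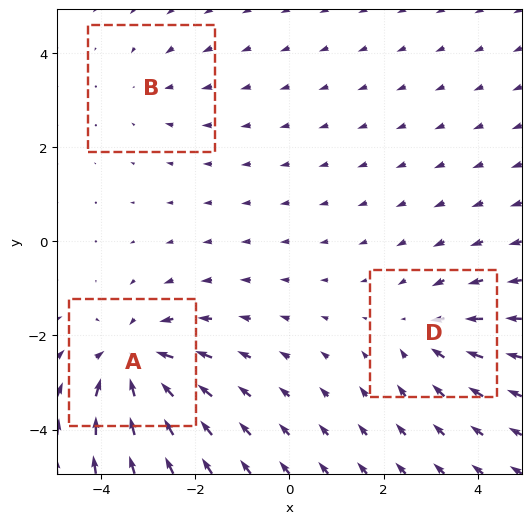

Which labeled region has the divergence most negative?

Divergence at each region's feature centre — A: about -5, B: about -2, D: about -3. Region A is most negative.

A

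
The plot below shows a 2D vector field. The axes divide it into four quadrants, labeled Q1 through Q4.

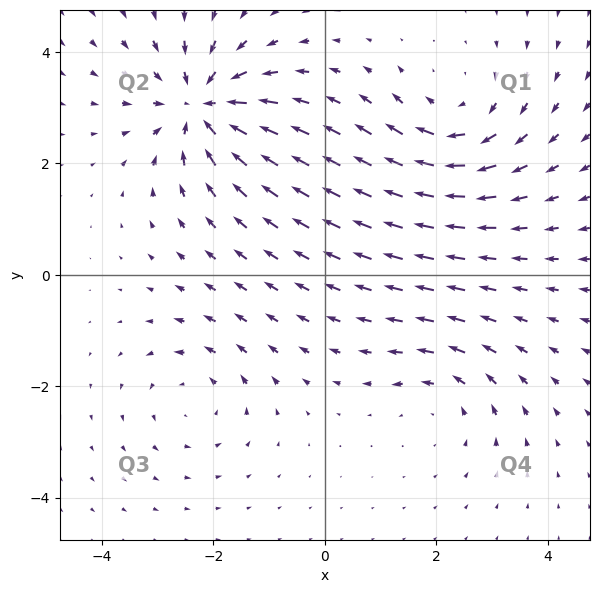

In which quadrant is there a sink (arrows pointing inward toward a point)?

The sink sits at approximately (-2.2, 3.0), which lies in quadrant Q2. The divergence there is about -6, negative as expected for a sink.

Q2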